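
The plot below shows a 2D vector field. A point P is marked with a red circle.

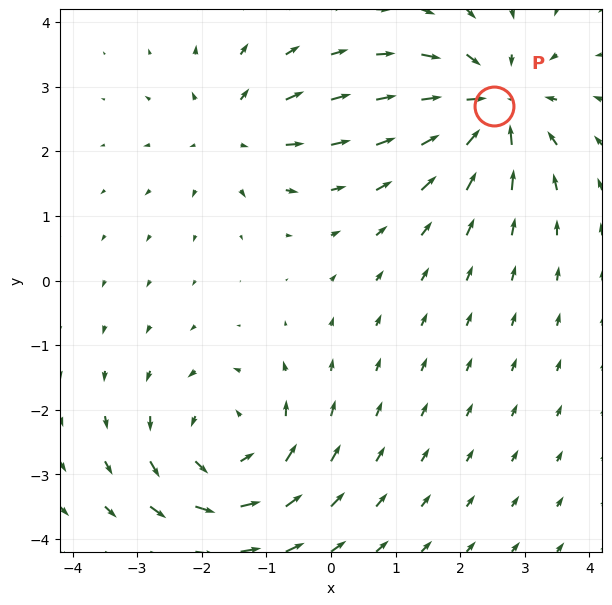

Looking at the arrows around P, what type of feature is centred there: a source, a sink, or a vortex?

sink

At P (2.5, 2.7) the arrows converge inward. Divergence about -6, curl ≈0 — negative divergence with near-zero curl is a sink.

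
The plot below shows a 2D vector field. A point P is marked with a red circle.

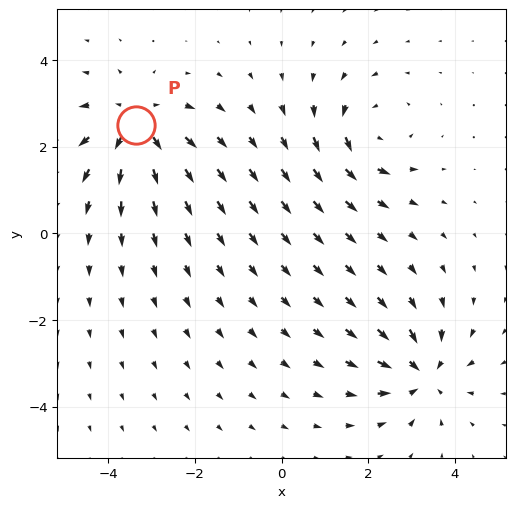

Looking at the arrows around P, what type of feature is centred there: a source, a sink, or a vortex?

source

At P (-3.4, 2.5) the arrows spread outward. Divergence about +5, curl ≈0 — positive divergence with near-zero curl is a source.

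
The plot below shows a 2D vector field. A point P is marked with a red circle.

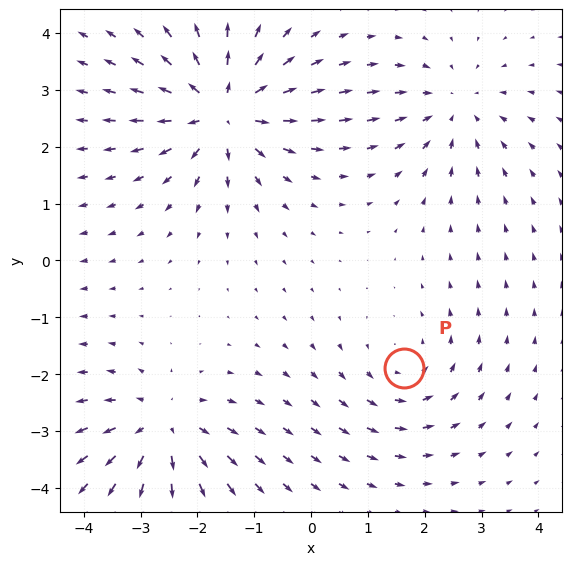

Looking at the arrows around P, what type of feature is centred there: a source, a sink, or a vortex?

At P (1.6, -1.9) the arrows circulate counterclockwise. Divergence ≈0, curl about +3 — near-zero divergence with nonzero curl is a vortex.

vortex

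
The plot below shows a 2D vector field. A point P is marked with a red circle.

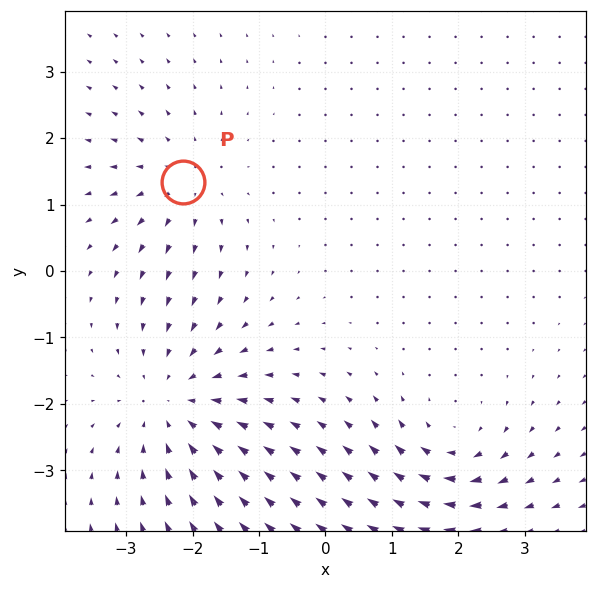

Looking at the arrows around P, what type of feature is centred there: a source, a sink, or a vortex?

At P (-2.1, 1.3) the arrows spread outward. Divergence about +3, curl ≈0 — positive divergence with near-zero curl is a source.

source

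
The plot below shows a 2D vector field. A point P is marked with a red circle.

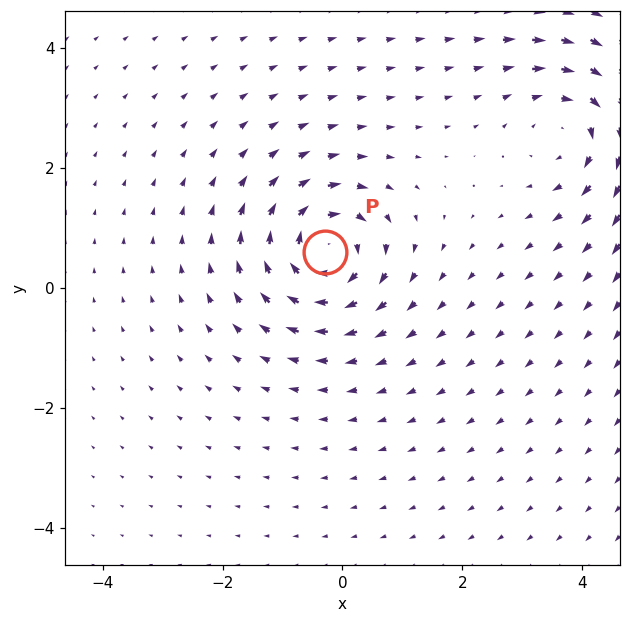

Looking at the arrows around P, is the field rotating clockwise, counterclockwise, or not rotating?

Near P at (-0.3, 0.6) the arrows circulate clockwise. The curl (z-component) there is about -6; negative curl means clockwise rotation.

clockwise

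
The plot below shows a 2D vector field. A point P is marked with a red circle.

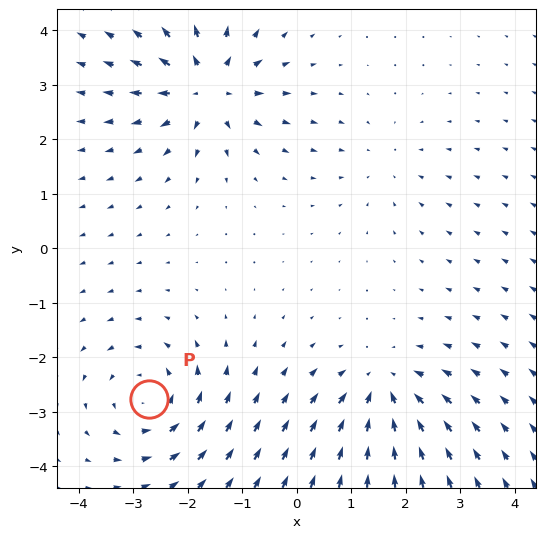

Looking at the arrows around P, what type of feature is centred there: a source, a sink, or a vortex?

At P (-2.7, -2.8) the arrows circulate counterclockwise. Divergence ≈0, curl about +5 — near-zero divergence with nonzero curl is a vortex.

vortex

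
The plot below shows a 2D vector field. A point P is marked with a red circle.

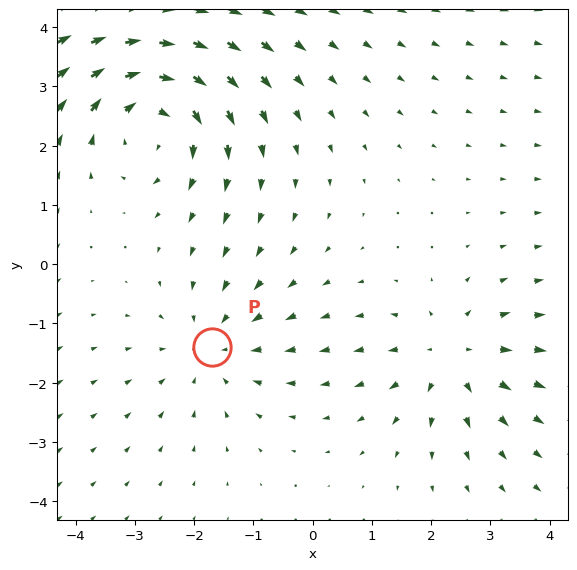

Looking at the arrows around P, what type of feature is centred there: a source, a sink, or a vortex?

At P (-1.7, -1.4) the arrows converge inward. Divergence about -2, curl ≈0 — negative divergence with near-zero curl is a sink.

sink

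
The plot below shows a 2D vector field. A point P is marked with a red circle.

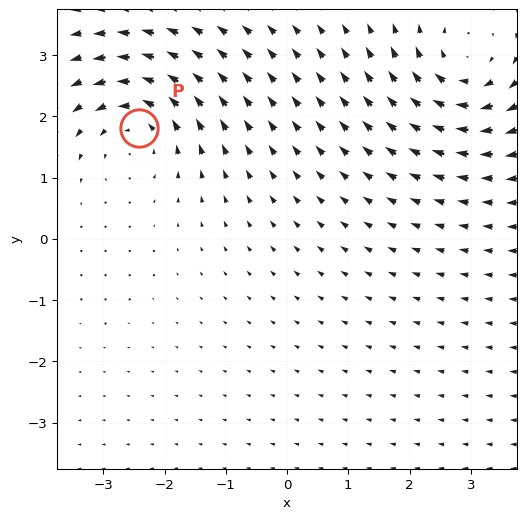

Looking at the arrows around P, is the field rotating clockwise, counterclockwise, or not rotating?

counterclockwise

Near P at (-2.4, 1.8) the arrows circulate counterclockwise. The curl (z-component) there is about +3; positive curl means counterclockwise rotation.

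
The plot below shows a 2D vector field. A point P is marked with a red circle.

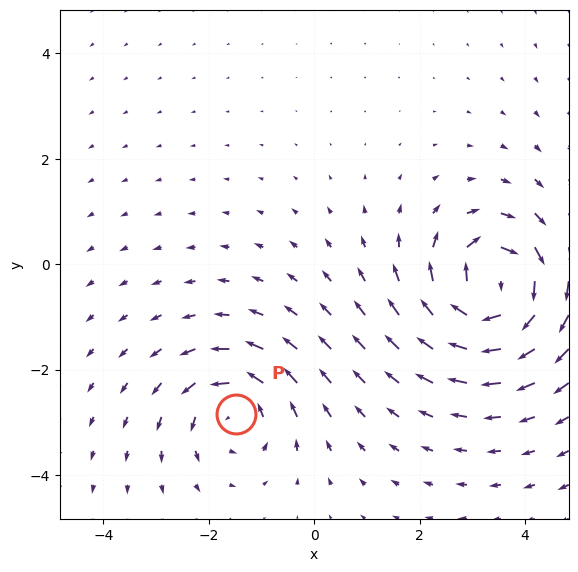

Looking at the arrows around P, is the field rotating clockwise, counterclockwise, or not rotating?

Near P at (-1.5, -2.8) the arrows circulate counterclockwise. The curl (z-component) there is about +3; positive curl means counterclockwise rotation.

counterclockwise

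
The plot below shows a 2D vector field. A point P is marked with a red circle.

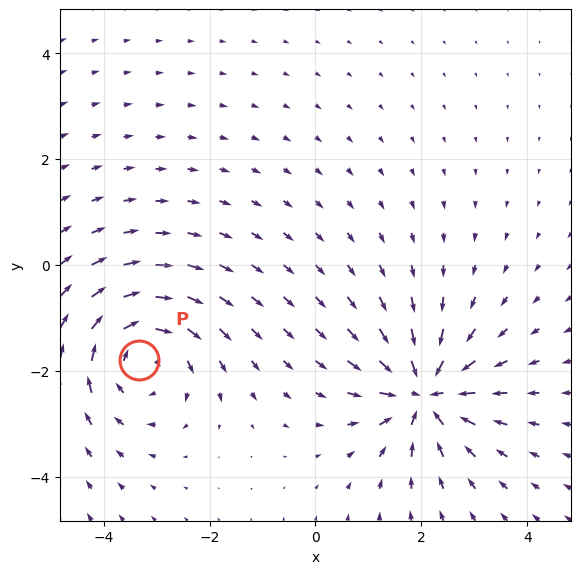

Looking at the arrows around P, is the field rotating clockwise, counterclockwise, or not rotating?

clockwise

Near P at (-3.3, -1.8) the arrows circulate clockwise. The curl (z-component) there is about -4; negative curl means clockwise rotation.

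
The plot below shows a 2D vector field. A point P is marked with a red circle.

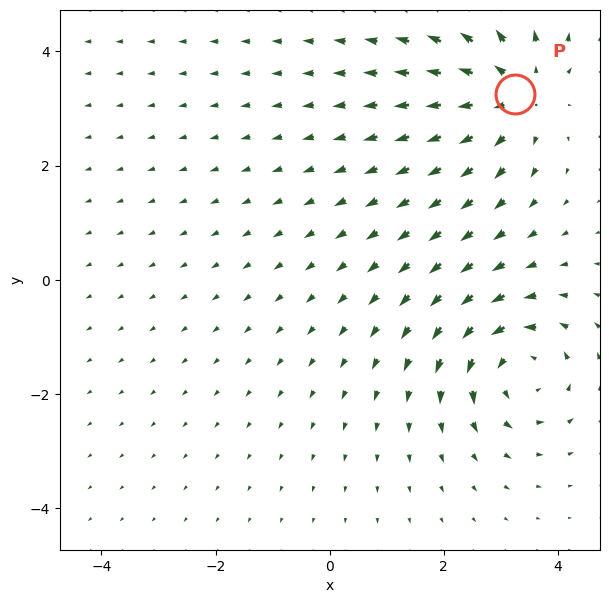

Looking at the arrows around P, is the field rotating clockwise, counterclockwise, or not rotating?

not rotating

Near P at (3.2, 3.2) the arrows show no circulation. The curl there is ≈0.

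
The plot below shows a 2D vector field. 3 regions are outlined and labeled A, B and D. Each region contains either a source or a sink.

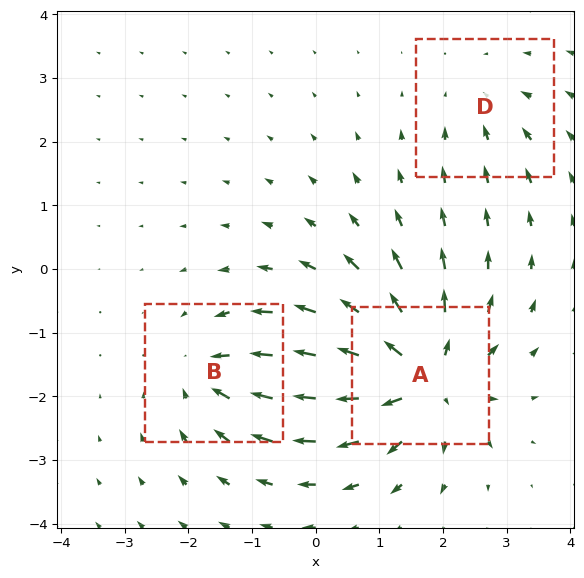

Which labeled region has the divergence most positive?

A

Divergence at each region's feature centre — A: about +6, B: about -4, D: about -2. Region A is most positive.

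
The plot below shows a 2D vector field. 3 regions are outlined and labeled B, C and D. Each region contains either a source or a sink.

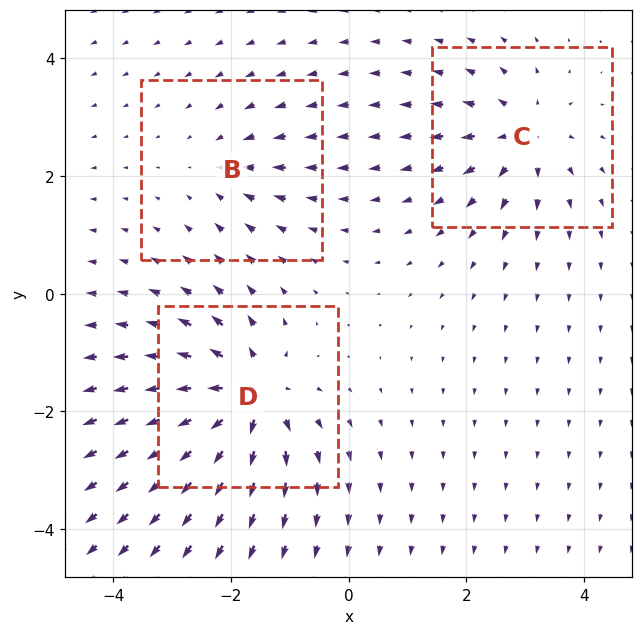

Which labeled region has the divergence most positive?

D

Divergence at each region's feature centre — B: about -2, C: about +4, D: about +6. Region D is most positive.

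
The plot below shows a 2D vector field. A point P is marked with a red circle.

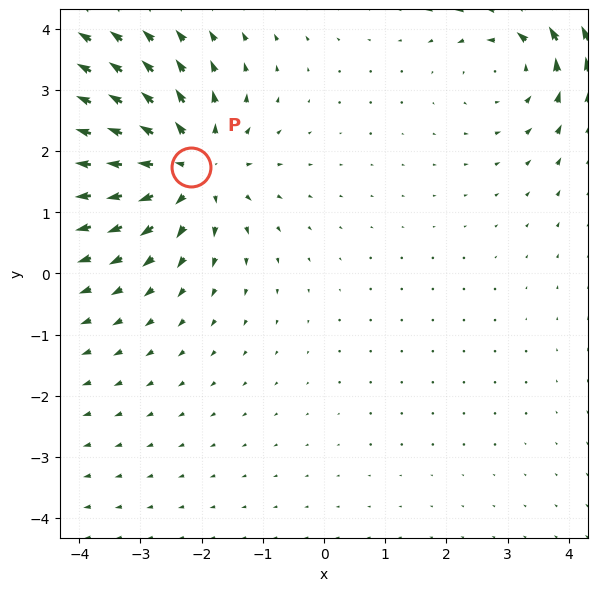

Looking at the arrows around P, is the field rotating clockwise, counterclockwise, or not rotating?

not rotating

Near P at (-2.2, 1.7) the arrows show no circulation. The curl there is ≈0.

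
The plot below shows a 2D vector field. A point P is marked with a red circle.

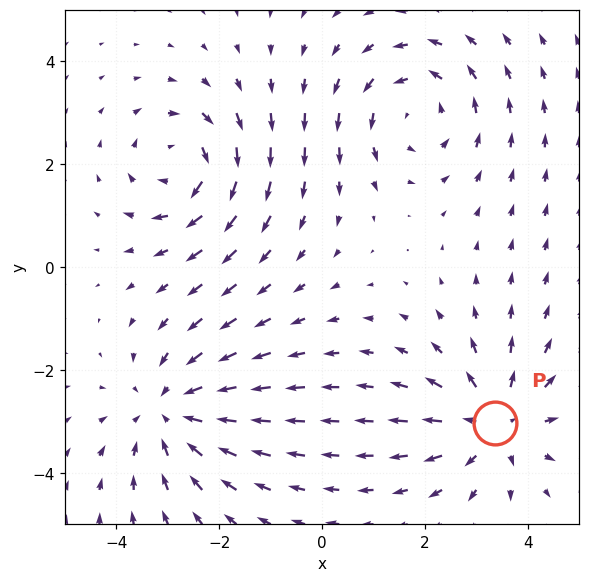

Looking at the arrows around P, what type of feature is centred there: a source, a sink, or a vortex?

source

At P (3.4, -3.0) the arrows spread outward. Divergence about +4, curl ≈0 — positive divergence with near-zero curl is a source.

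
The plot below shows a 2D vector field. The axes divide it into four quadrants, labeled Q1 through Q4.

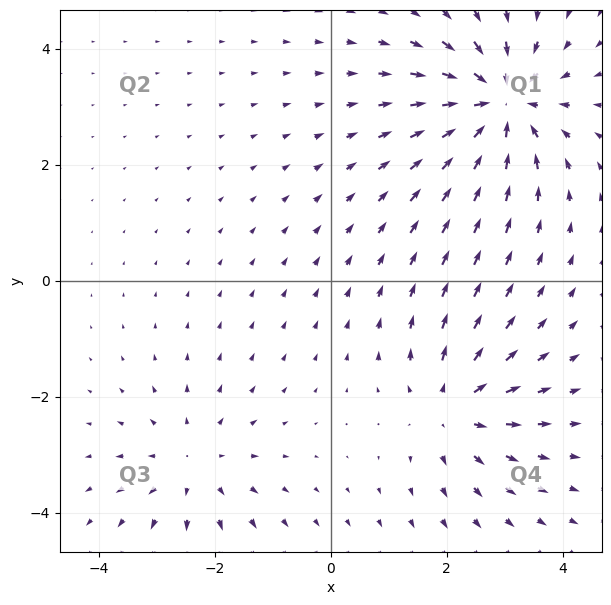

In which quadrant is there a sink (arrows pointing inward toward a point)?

The sink sits at approximately (2.9, 3.1), which lies in quadrant Q1. The divergence there is about -5, negative as expected for a sink.

Q1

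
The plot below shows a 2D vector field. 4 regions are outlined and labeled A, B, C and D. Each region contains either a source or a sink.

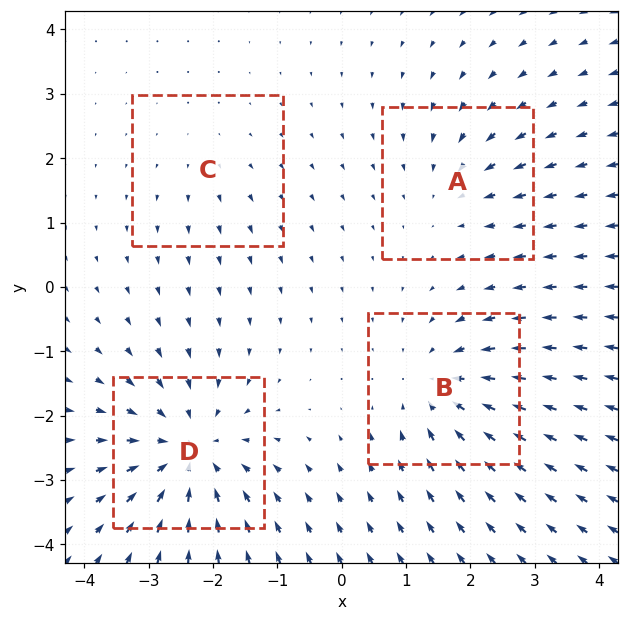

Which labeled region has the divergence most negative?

Divergence at each region's feature centre — A: about -3, B: about -5, C: about +2, D: about -6. Region D is most negative.

D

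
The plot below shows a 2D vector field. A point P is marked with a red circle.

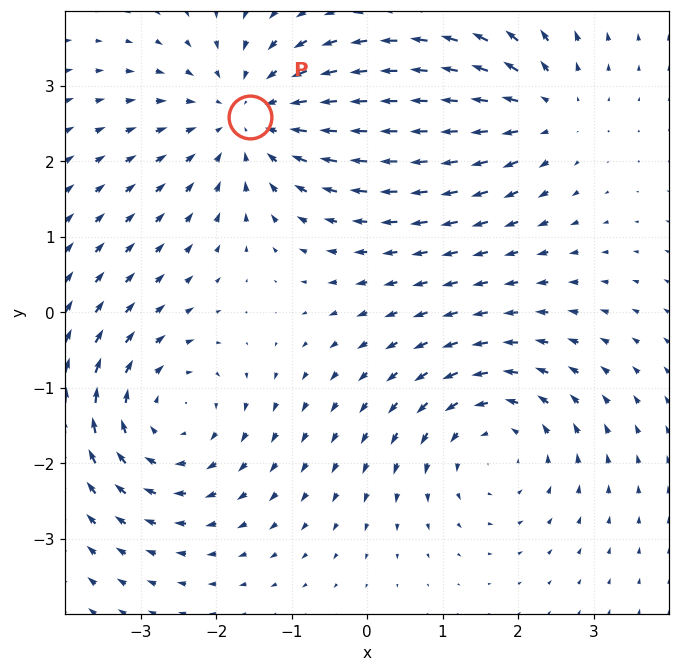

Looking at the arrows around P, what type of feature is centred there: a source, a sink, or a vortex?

At P (-1.5, 2.6) the arrows converge inward. Divergence about -4, curl ≈0 — negative divergence with near-zero curl is a sink.

sink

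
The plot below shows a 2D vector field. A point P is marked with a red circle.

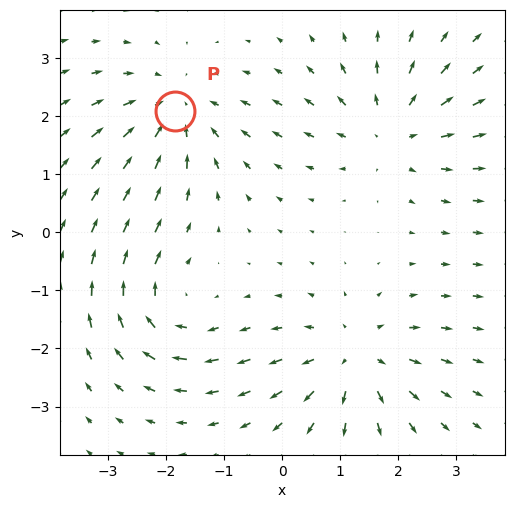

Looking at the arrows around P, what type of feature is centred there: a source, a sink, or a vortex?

sink

At P (-1.8, 2.1) the arrows converge inward. Divergence about -5, curl ≈0 — negative divergence with near-zero curl is a sink.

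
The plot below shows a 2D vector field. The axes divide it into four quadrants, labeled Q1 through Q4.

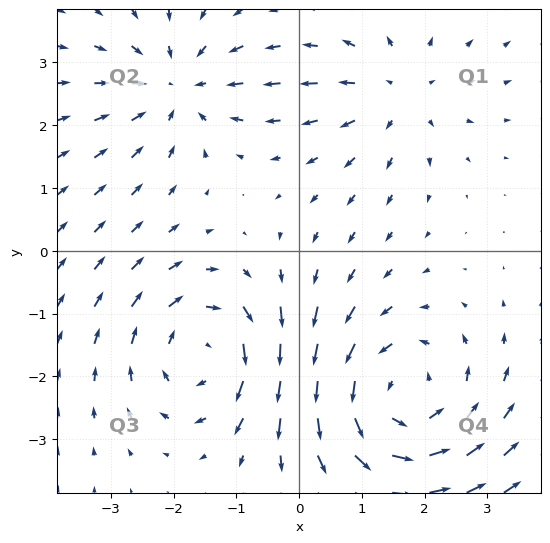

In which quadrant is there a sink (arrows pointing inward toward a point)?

The sink sits at approximately (-1.9, 2.6), which lies in quadrant Q2. The divergence there is about -3, negative as expected for a sink.

Q2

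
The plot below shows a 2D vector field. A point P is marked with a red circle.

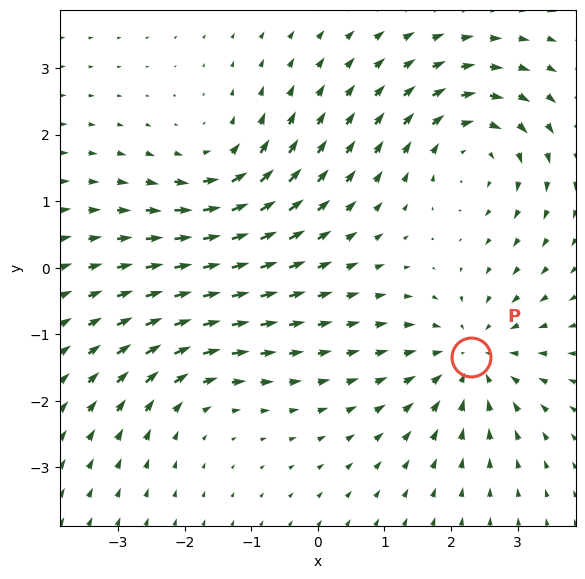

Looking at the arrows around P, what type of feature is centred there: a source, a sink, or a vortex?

sink

At P (2.3, -1.3) the arrows converge inward. Divergence about -4, curl ≈0 — negative divergence with near-zero curl is a sink.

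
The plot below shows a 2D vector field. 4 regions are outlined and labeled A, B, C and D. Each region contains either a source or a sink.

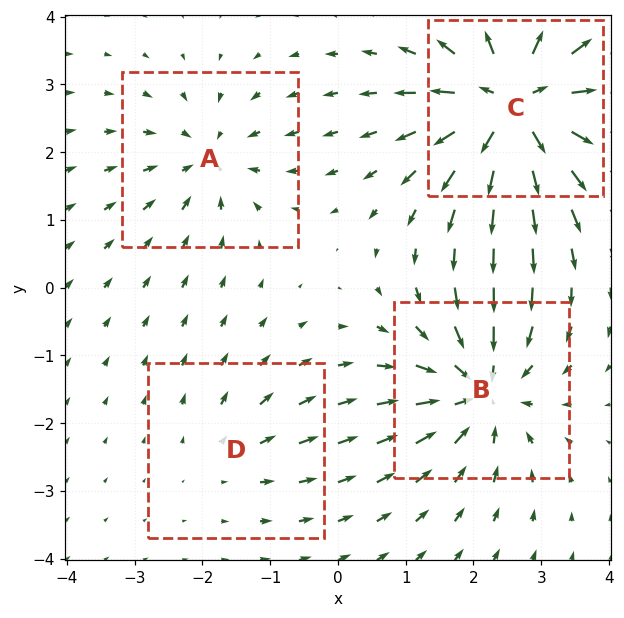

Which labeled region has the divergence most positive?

Divergence at each region's feature centre — A: about -4, B: about -6, C: about +8, D: about +2. Region C is most positive.

C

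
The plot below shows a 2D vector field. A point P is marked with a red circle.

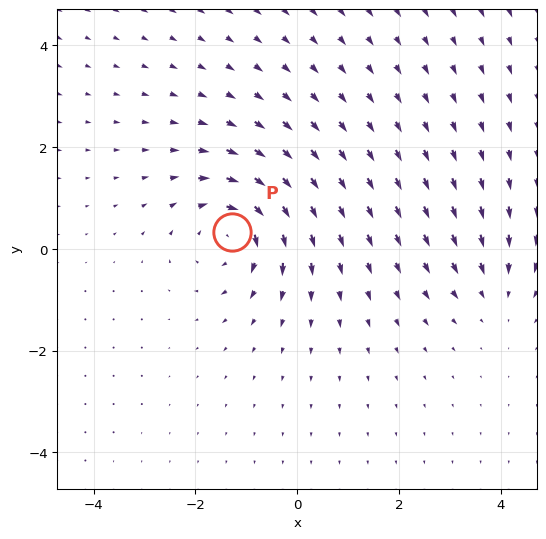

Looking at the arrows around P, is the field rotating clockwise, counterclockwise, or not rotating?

Near P at (-1.3, 0.3) the arrows circulate clockwise. The curl (z-component) there is about -5; negative curl means clockwise rotation.

clockwise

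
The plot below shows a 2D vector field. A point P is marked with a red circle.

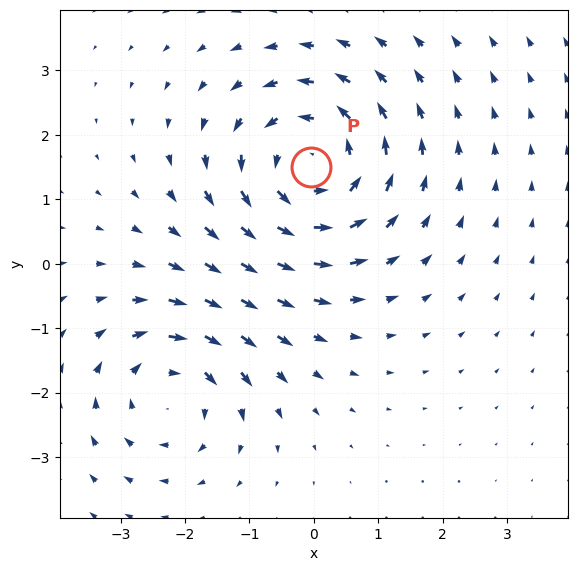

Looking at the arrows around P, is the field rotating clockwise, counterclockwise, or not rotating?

counterclockwise

Near P at (-0.1, 1.5) the arrows circulate counterclockwise. The curl (z-component) there is about +4; positive curl means counterclockwise rotation.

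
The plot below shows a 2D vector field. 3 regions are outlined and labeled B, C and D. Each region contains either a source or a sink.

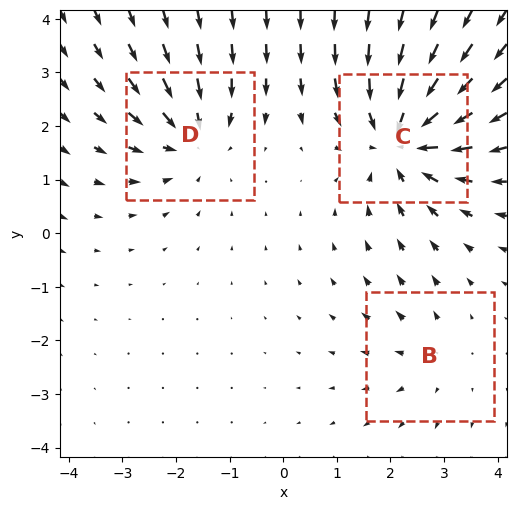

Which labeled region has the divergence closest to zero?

B

Divergence at each region's feature centre — B: about +2, C: about -5, D: about -3. Region B is closest to zero.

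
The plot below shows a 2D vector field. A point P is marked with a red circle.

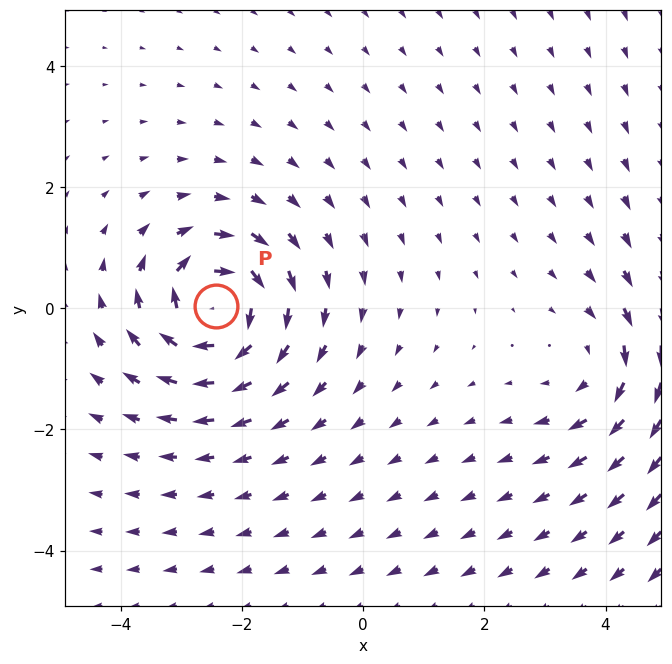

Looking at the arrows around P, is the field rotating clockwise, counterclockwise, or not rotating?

clockwise

Near P at (-2.4, 0.0) the arrows circulate clockwise. The curl (z-component) there is about -7; negative curl means clockwise rotation.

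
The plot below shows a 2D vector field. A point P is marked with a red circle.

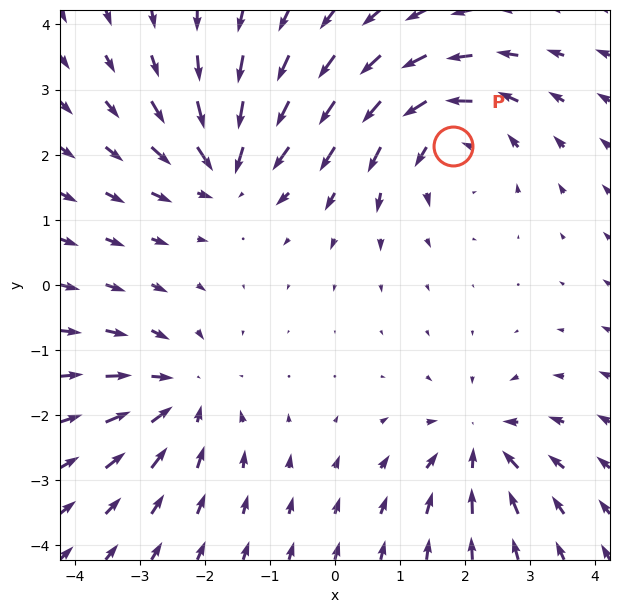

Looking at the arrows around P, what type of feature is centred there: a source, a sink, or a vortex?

At P (1.8, 2.1) the arrows circulate counterclockwise. Divergence ≈0, curl about +5 — near-zero divergence with nonzero curl is a vortex.

vortex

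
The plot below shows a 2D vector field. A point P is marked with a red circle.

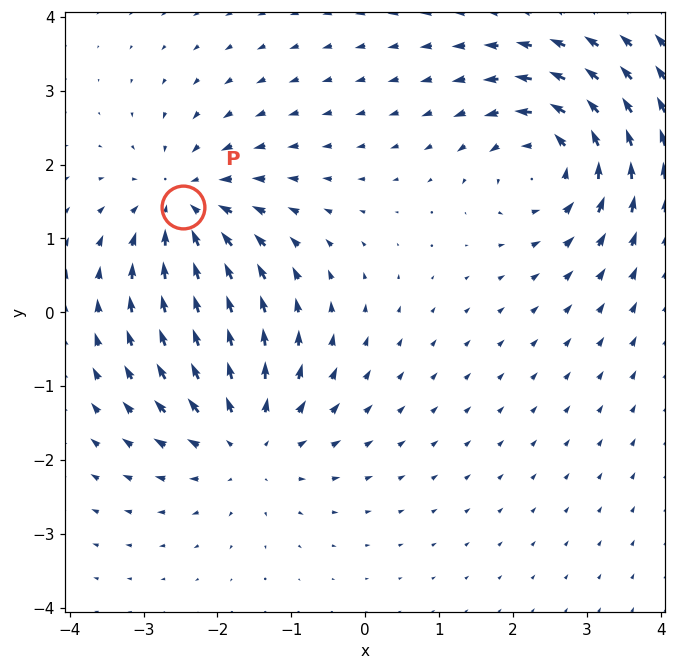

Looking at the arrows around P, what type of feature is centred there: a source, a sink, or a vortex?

sink

At P (-2.5, 1.4) the arrows converge inward. Divergence about -5, curl ≈0 — negative divergence with near-zero curl is a sink.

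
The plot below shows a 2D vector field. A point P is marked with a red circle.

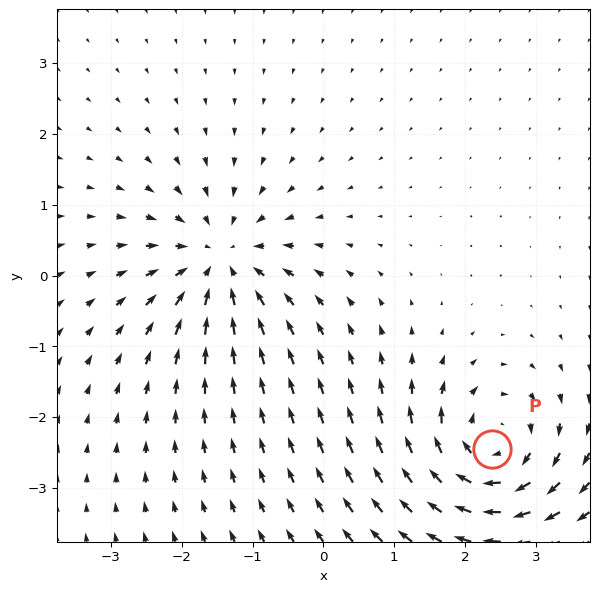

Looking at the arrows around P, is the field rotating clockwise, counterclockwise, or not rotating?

clockwise

Near P at (2.4, -2.4) the arrows circulate clockwise. The curl (z-component) there is about -6; negative curl means clockwise rotation.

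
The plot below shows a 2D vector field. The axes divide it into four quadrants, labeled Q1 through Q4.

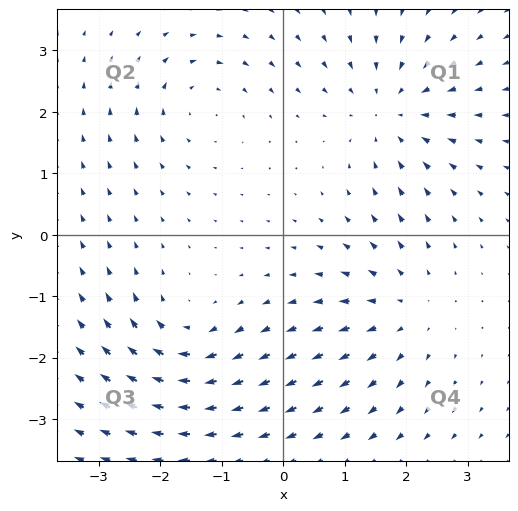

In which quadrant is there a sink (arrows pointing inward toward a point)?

The sink sits at approximately (1.8, 2.0), which lies in quadrant Q1. The divergence there is about -4, negative as expected for a sink.

Q1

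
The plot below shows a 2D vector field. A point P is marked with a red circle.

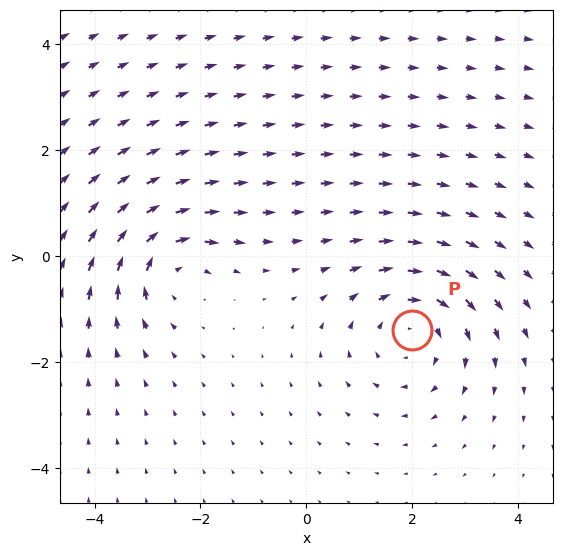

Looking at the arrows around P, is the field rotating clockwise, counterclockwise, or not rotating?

clockwise

Near P at (2.0, -1.4) the arrows circulate clockwise. The curl (z-component) there is about -4; negative curl means clockwise rotation.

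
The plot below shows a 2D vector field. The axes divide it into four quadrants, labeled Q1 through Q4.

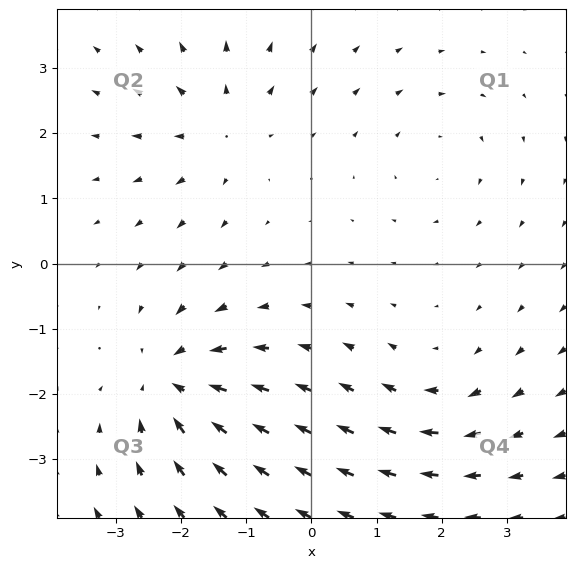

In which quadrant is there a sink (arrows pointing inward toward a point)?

The sink sits at approximately (-2.1, -1.8), which lies in quadrant Q3. The divergence there is about -6, negative as expected for a sink.

Q3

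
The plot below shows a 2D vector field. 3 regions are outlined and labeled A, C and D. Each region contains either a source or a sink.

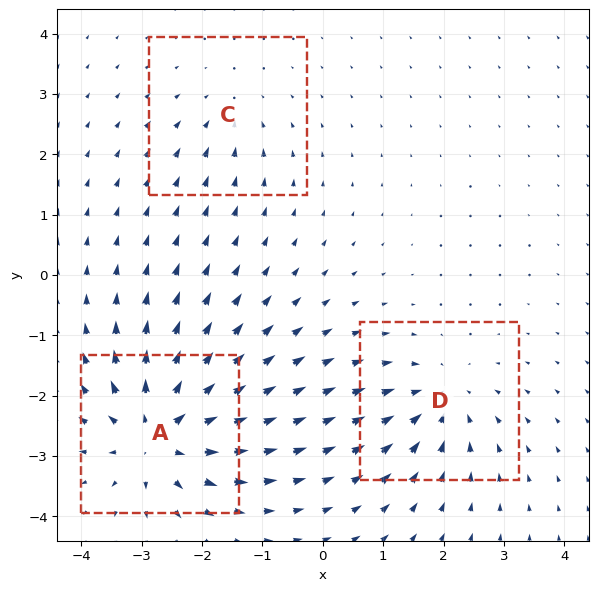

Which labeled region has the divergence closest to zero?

Divergence at each region's feature centre — A: about +5, C: about -2, D: about -4. Region C is closest to zero.

C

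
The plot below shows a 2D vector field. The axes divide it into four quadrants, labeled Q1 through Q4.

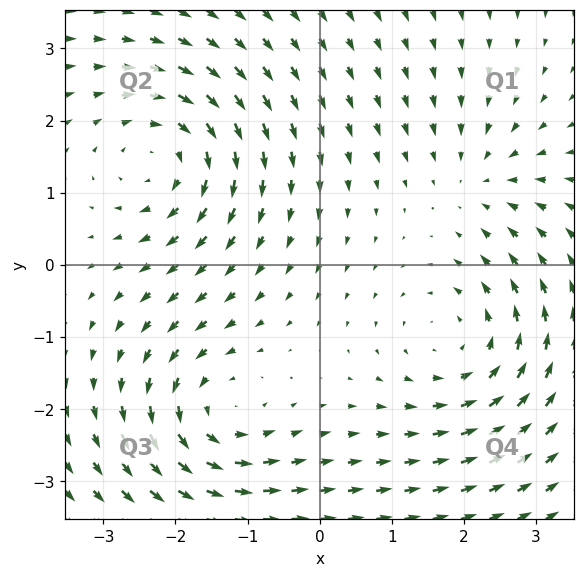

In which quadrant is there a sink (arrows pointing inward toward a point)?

The sink sits at approximately (2.2, 1.2), which lies in quadrant Q1. The divergence there is about -3, negative as expected for a sink.

Q1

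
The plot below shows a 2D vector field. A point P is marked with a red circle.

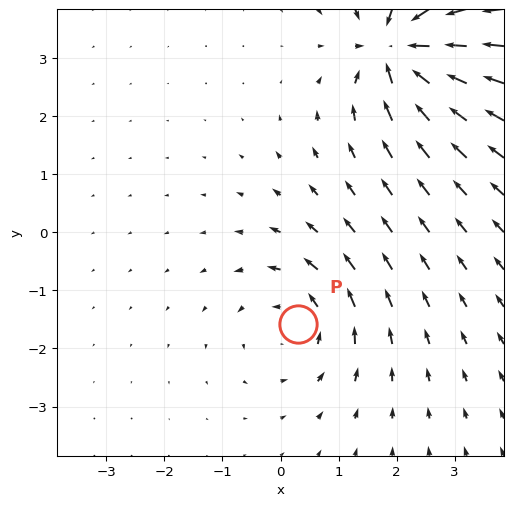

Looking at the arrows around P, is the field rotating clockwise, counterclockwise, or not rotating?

Near P at (0.3, -1.6) the arrows circulate counterclockwise. The curl (z-component) there is about +3; positive curl means counterclockwise rotation.

counterclockwise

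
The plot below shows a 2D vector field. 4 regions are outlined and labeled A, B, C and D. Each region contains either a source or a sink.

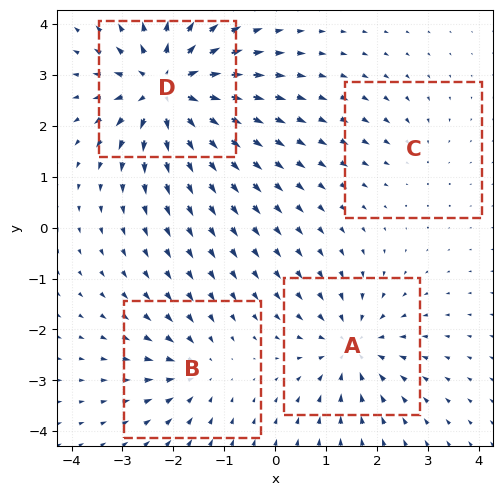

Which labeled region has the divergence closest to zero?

Divergence at each region's feature centre — A: about -5, B: about -4, C: about -2, D: about +8. Region C is closest to zero.

C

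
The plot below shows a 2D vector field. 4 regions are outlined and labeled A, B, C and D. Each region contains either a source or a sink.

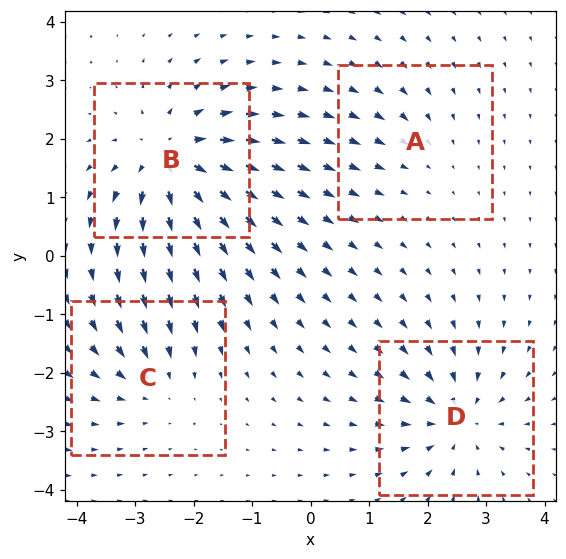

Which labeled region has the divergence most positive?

Divergence at each region's feature centre — A: about -2, B: about +7, C: about -4, D: about -5. Region B is most positive.

B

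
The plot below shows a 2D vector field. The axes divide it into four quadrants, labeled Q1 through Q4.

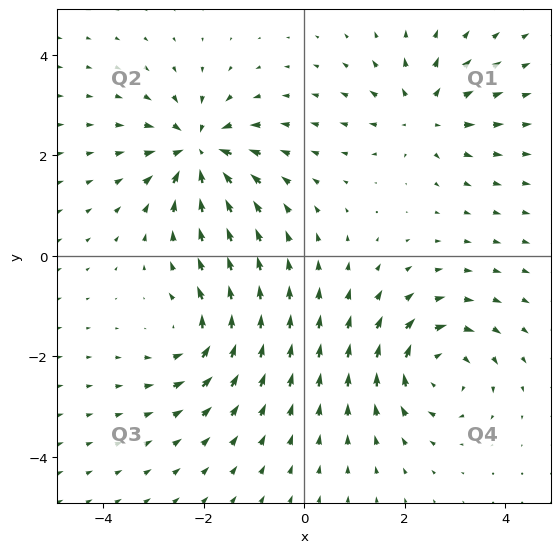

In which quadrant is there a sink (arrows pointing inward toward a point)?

The sink sits at approximately (-2.1, 2.1), which lies in quadrant Q2. The divergence there is about -6, negative as expected for a sink.

Q2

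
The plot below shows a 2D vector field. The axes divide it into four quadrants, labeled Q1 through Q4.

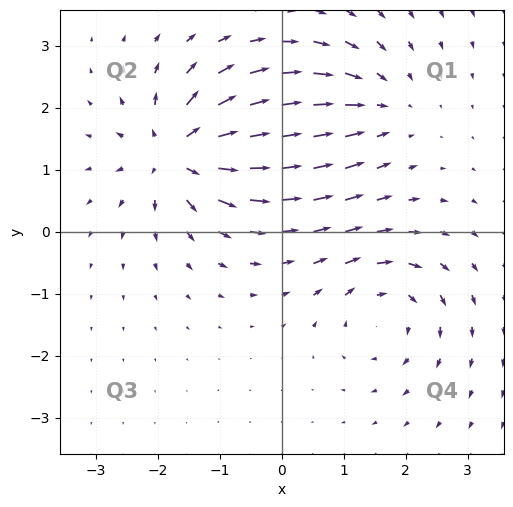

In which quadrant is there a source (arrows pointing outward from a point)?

Q2

The source sits at approximately (-1.7, 1.3), which lies in quadrant Q2. The divergence there is about +6, positive as expected for a source.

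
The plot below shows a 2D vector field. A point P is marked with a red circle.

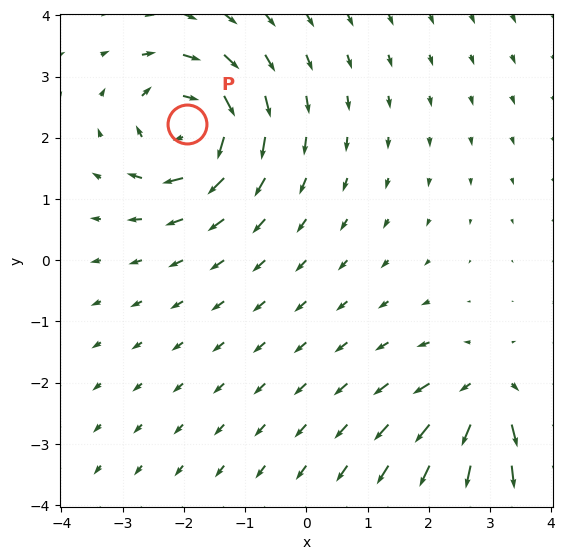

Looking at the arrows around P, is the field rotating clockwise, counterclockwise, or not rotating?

clockwise

Near P at (-1.9, 2.2) the arrows circulate clockwise. The curl (z-component) there is about -4; negative curl means clockwise rotation.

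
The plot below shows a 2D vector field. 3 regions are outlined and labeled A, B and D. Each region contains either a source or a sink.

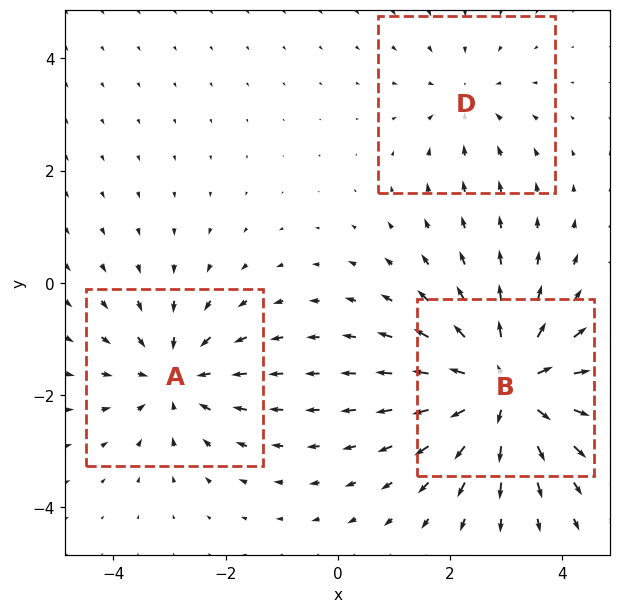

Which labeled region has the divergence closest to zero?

D

Divergence at each region's feature centre — A: about -3, B: about +5, D: about -2. Region D is closest to zero.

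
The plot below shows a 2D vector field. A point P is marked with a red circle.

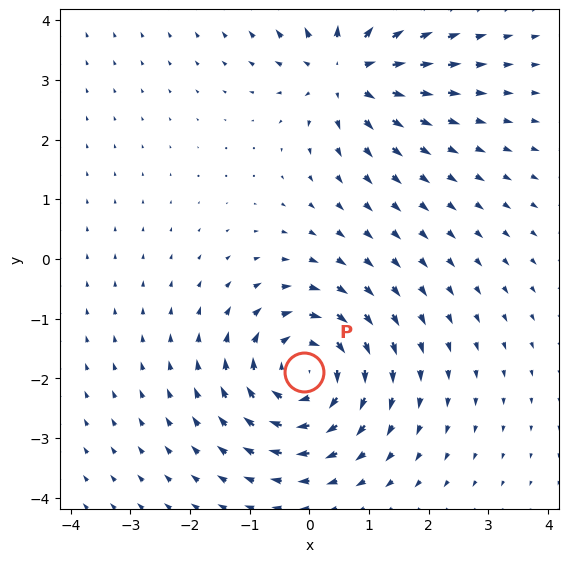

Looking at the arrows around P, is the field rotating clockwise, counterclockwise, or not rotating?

Near P at (-0.1, -1.9) the arrows circulate clockwise. The curl (z-component) there is about -4; negative curl means clockwise rotation.

clockwise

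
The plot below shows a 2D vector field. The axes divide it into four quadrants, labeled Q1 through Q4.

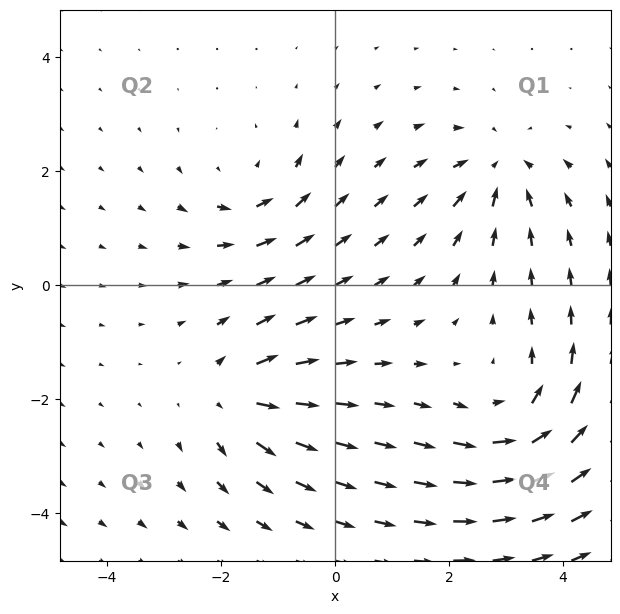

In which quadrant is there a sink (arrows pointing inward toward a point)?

The sink sits at approximately (2.9, 2.0), which lies in quadrant Q1. The divergence there is about -4, negative as expected for a sink.

Q1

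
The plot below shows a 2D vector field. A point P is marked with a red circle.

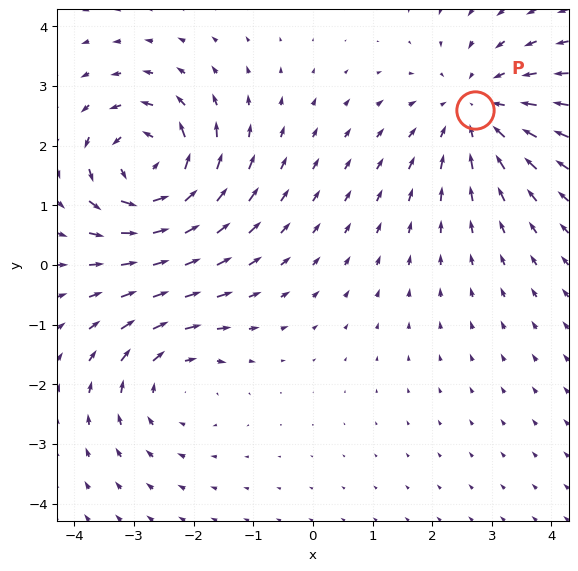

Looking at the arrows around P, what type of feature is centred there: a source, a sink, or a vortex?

At P (2.7, 2.6) the arrows converge inward. Divergence about -3, curl ≈0 — negative divergence with near-zero curl is a sink.

sink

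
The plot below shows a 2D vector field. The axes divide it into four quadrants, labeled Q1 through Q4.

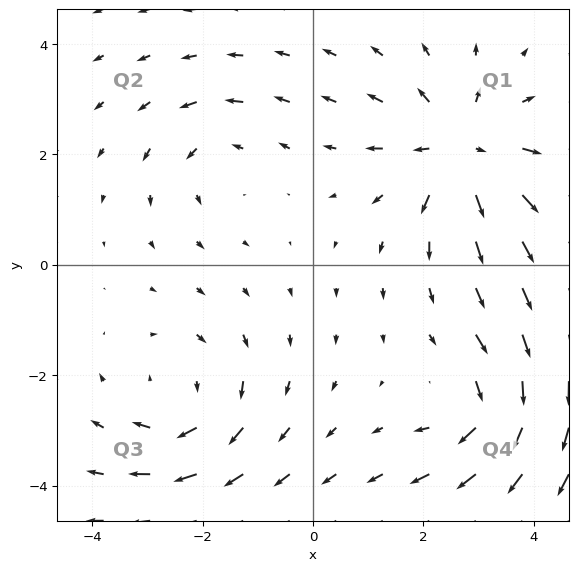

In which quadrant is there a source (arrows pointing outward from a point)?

The source sits at approximately (2.7, 2.1), which lies in quadrant Q1. The divergence there is about +5, positive as expected for a source.

Q1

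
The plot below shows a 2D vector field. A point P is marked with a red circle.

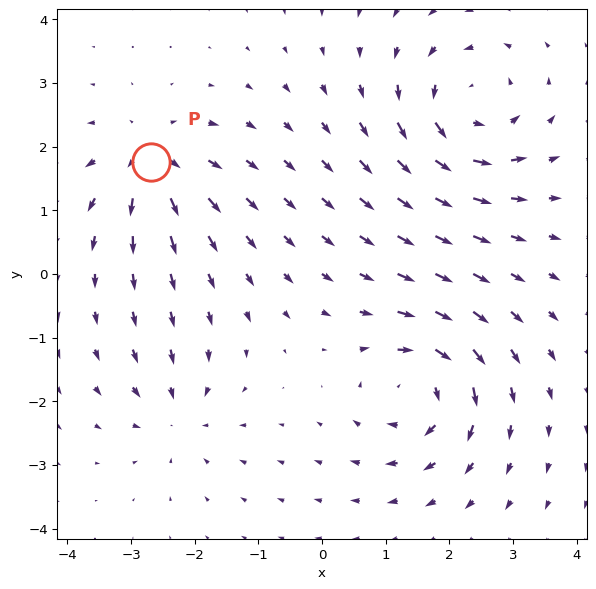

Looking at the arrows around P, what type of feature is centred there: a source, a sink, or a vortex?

source

At P (-2.7, 1.8) the arrows spread outward. Divergence about +5, curl ≈0 — positive divergence with near-zero curl is a source.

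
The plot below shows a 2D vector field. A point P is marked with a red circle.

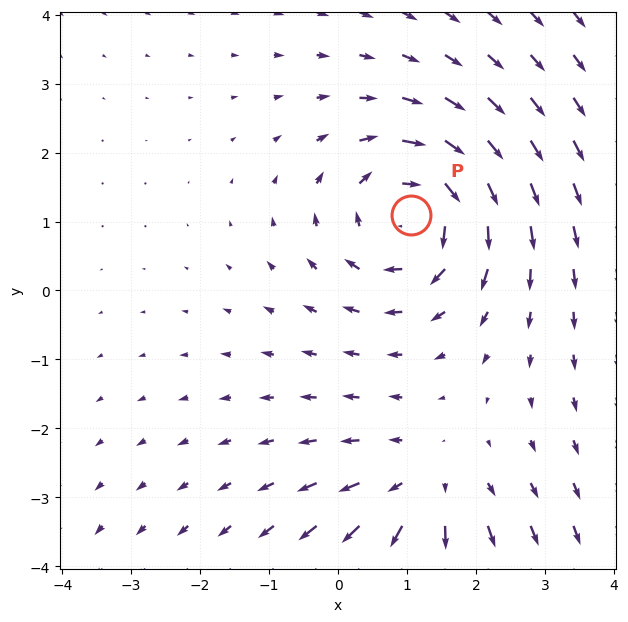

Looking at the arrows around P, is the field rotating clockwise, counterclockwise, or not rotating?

Near P at (1.1, 1.1) the arrows circulate clockwise. The curl (z-component) there is about -5; negative curl means clockwise rotation.

clockwise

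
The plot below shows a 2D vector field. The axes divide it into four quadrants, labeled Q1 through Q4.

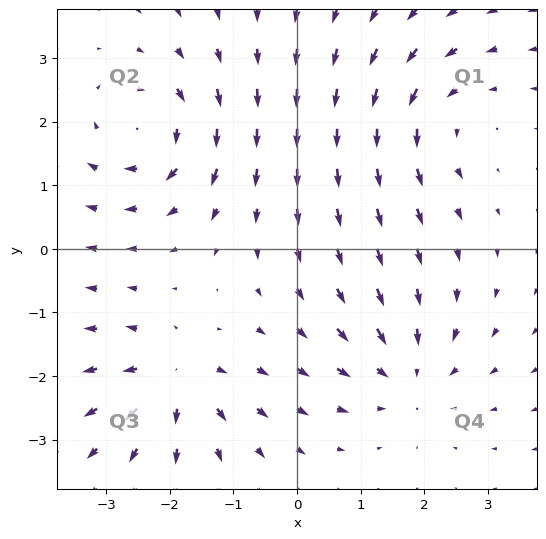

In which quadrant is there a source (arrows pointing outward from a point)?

The source sits at approximately (-1.9, -2.1), which lies in quadrant Q3. The divergence there is about +5, positive as expected for a source.

Q3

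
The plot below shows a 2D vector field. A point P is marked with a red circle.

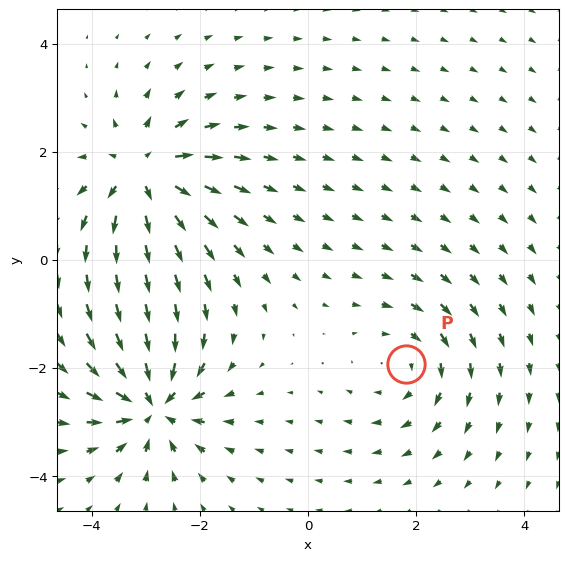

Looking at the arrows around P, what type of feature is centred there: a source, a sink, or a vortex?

vortex

At P (1.8, -1.9) the arrows circulate clockwise. Divergence ≈0, curl about -3 — near-zero divergence with nonzero curl is a vortex.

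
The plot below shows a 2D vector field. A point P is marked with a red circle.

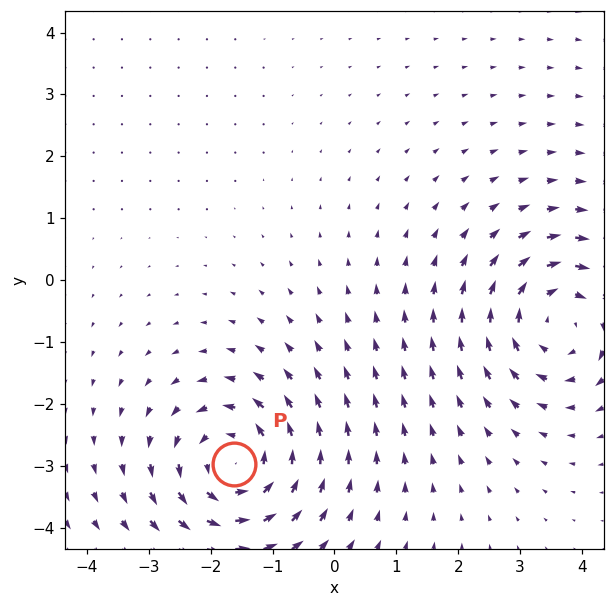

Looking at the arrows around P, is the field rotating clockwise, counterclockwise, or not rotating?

Near P at (-1.6, -3.0) the arrows circulate counterclockwise. The curl (z-component) there is about +5; positive curl means counterclockwise rotation.

counterclockwise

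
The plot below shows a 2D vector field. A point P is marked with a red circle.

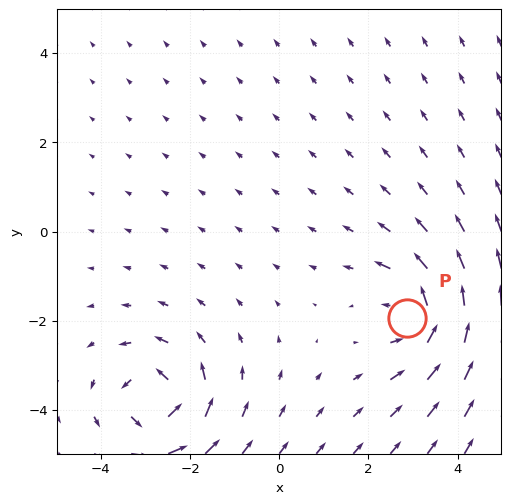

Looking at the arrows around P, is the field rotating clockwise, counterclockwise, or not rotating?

Near P at (2.9, -1.9) the arrows circulate counterclockwise. The curl (z-component) there is about +5; positive curl means counterclockwise rotation.

counterclockwise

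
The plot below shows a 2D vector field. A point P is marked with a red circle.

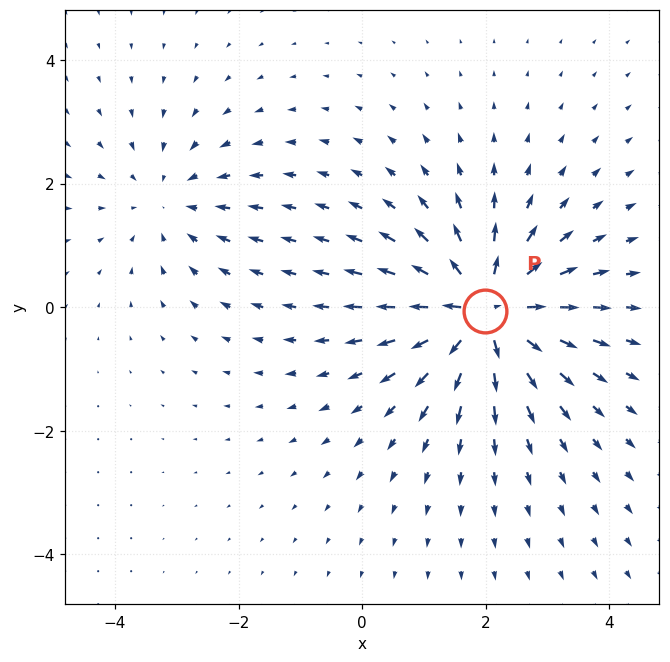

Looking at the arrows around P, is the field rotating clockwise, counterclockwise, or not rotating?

Near P at (2.0, -0.1) the arrows show no circulation. The curl there is ≈0.

not rotating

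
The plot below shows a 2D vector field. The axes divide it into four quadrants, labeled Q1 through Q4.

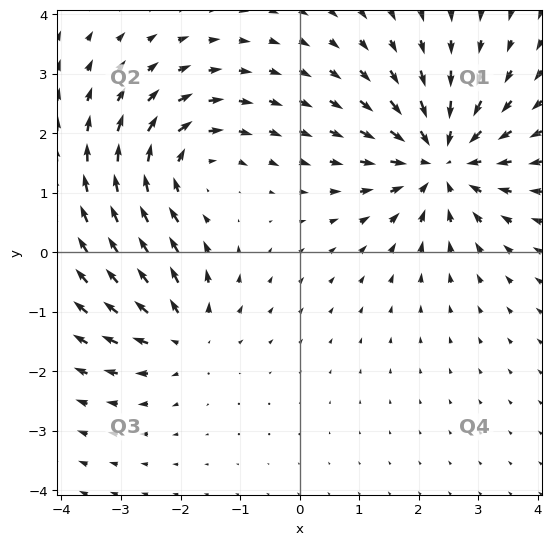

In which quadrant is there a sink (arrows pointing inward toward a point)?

Q1

The sink sits at approximately (2.4, 1.5), which lies in quadrant Q1. The divergence there is about -5, negative as expected for a sink.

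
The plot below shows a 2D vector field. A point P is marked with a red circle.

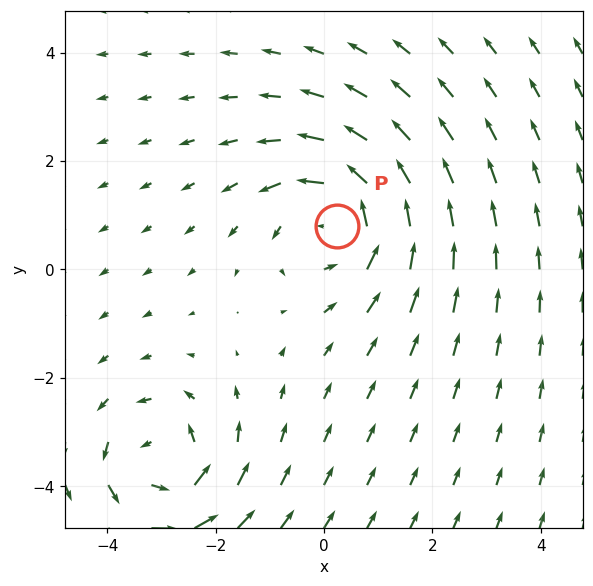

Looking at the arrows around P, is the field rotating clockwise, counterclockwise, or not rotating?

Near P at (0.2, 0.8) the arrows circulate counterclockwise. The curl (z-component) there is about +3; positive curl means counterclockwise rotation.

counterclockwise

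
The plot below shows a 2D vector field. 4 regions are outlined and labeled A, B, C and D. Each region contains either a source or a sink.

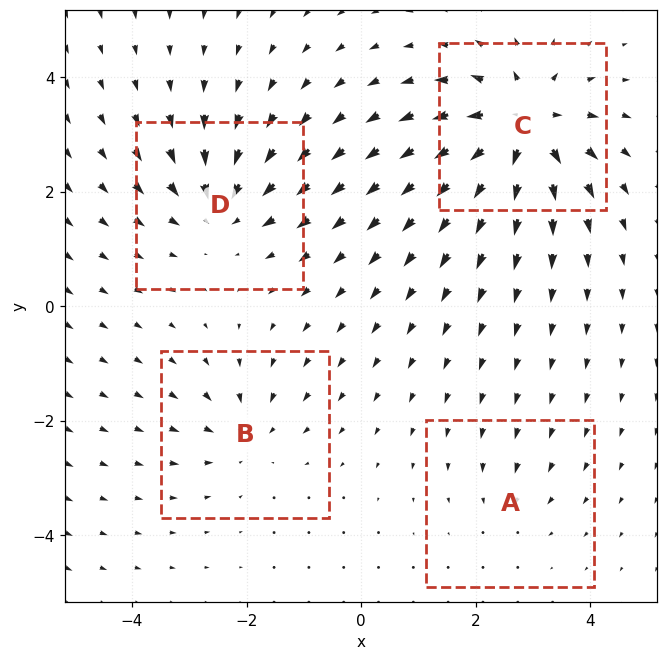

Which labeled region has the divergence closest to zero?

A

Divergence at each region's feature centre — A: about -2, B: about -4, C: about +8, D: about -5. Region A is closest to zero.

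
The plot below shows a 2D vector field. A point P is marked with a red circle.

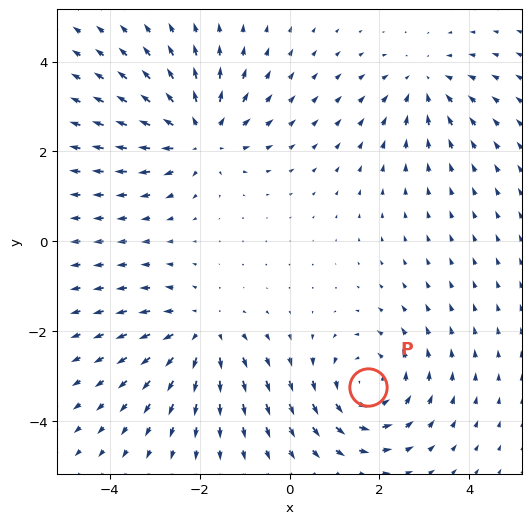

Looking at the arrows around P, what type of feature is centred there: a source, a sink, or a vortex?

vortex

At P (1.7, -3.2) the arrows circulate counterclockwise. Divergence ≈0, curl about +4 — near-zero divergence with nonzero curl is a vortex.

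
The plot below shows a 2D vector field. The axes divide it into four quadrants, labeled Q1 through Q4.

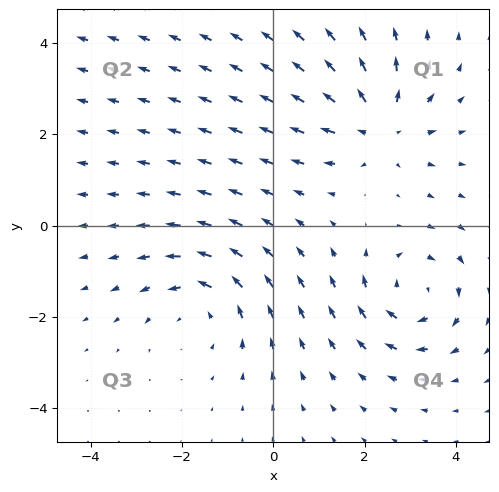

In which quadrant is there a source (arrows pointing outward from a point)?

The source sits at approximately (2.3, 2.2), which lies in quadrant Q1. The divergence there is about +3, positive as expected for a source.

Q1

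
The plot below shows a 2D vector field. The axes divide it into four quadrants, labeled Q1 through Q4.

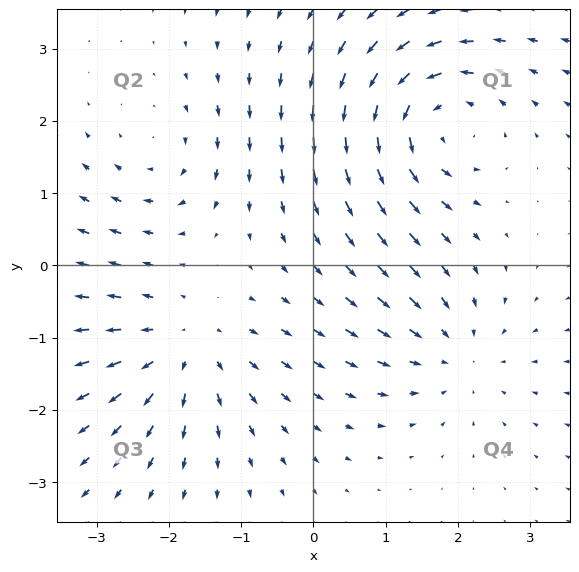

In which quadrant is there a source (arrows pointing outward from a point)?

The source sits at approximately (-1.8, -1.1), which lies in quadrant Q3. The divergence there is about +4, positive as expected for a source.

Q3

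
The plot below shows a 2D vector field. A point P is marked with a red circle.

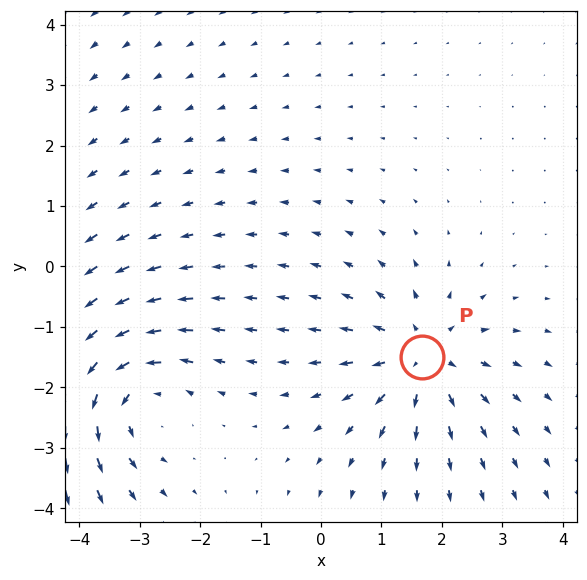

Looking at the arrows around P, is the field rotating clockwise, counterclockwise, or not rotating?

Near P at (1.7, -1.5) the arrows show no circulation. The curl there is ≈0.

not rotating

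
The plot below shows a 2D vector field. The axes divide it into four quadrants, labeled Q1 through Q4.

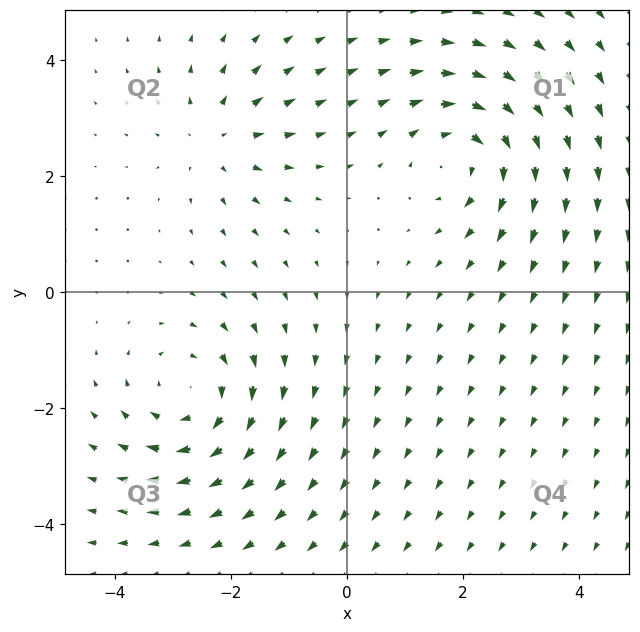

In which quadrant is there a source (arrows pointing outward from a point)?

The source sits at approximately (-2.2, 2.7), which lies in quadrant Q2. The divergence there is about +4, positive as expected for a source.

Q2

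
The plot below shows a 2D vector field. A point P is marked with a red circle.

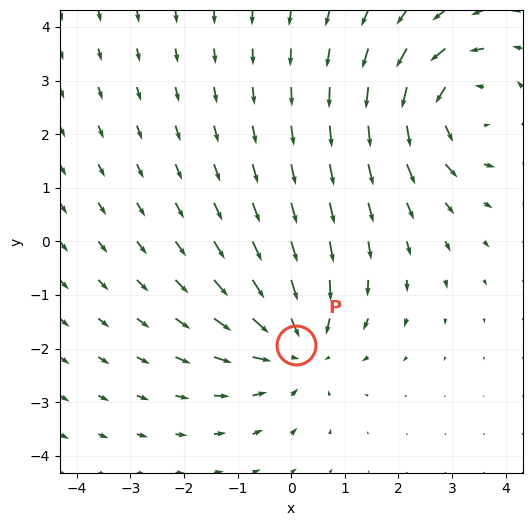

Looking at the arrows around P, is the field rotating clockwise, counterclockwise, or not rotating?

Near P at (0.1, -1.9) the arrows show no circulation. The curl there is ≈0.

not rotating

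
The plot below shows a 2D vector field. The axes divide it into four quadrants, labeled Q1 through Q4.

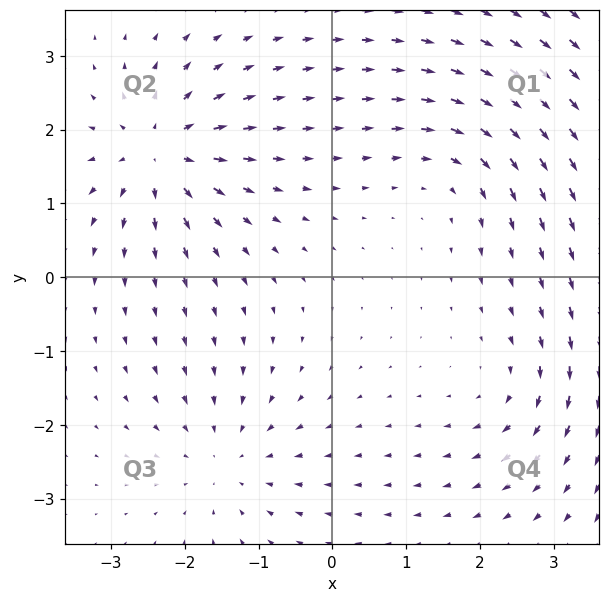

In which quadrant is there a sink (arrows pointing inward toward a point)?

The sink sits at approximately (-1.4, -2.5), which lies in quadrant Q3. The divergence there is about -4, negative as expected for a sink.

Q3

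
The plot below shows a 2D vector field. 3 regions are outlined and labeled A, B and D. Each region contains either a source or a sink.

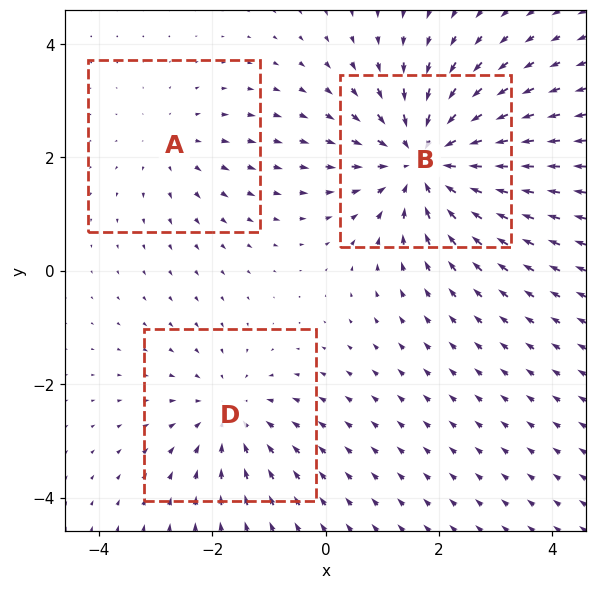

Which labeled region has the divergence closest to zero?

A

Divergence at each region's feature centre — A: about +2, B: about -5, D: about -3. Region A is closest to zero.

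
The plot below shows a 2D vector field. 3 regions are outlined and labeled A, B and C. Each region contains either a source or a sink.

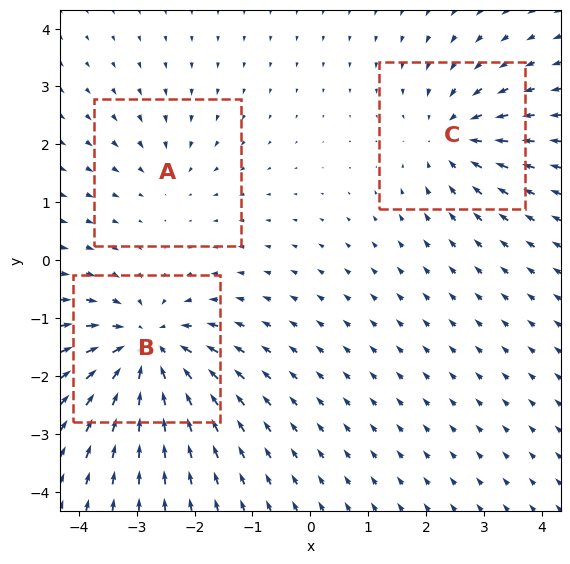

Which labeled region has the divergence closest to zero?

A

Divergence at each region's feature centre — A: about -2, B: about -6, C: about -4. Region A is closest to zero.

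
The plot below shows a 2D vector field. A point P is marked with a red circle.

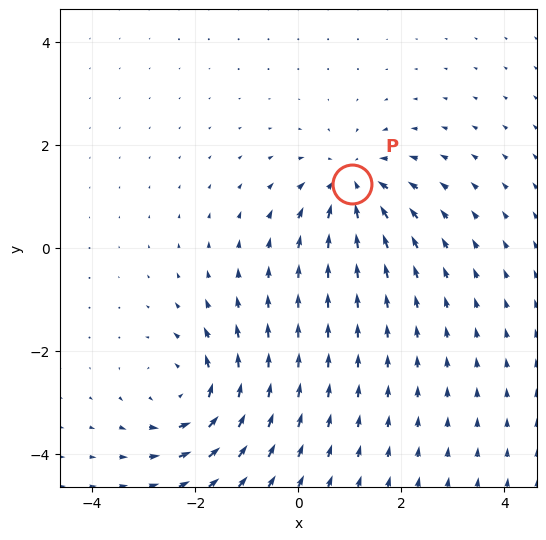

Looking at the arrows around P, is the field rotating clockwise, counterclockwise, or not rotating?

Near P at (1.0, 1.2) the arrows show no circulation. The curl there is ≈0.

not rotating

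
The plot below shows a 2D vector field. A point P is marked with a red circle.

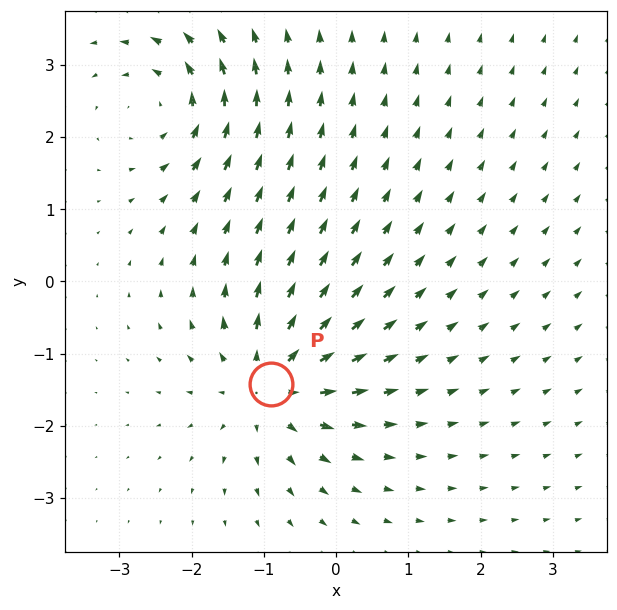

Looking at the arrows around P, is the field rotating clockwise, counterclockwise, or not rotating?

Near P at (-0.9, -1.4) the arrows show no circulation. The curl there is ≈0.

not rotating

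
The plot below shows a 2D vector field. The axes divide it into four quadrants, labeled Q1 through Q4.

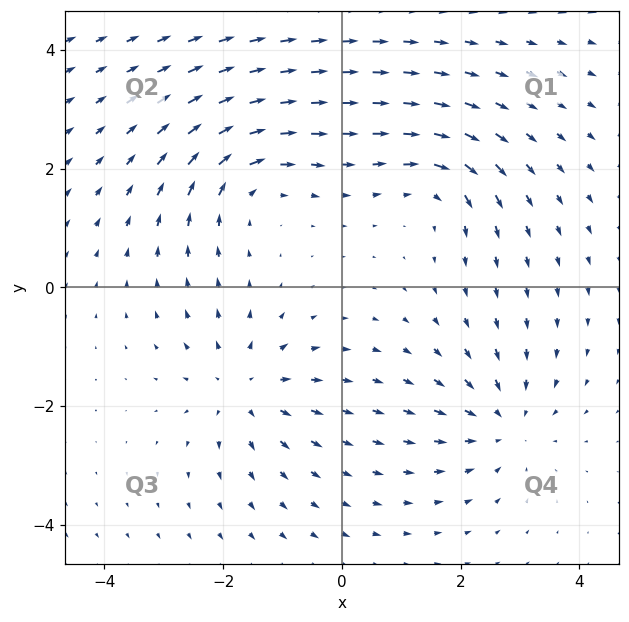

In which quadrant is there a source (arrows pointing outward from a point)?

Q3

The source sits at approximately (-1.6, -1.7), which lies in quadrant Q3. The divergence there is about +3, positive as expected for a source.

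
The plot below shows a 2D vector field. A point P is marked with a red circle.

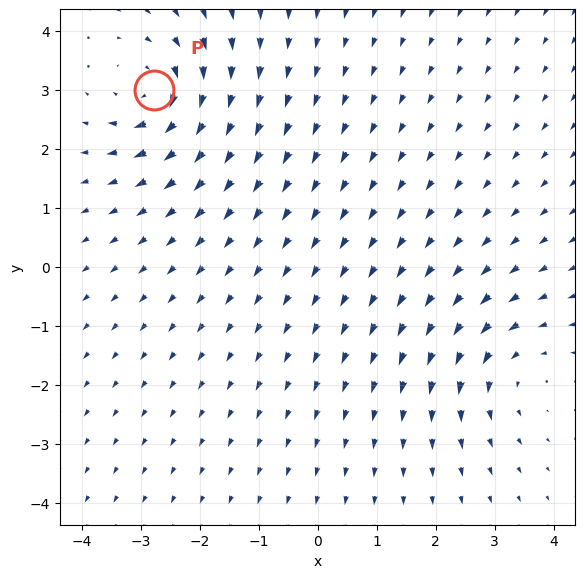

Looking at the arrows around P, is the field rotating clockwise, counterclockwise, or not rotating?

clockwise

Near P at (-2.8, 3.0) the arrows circulate clockwise. The curl (z-component) there is about -6; negative curl means clockwise rotation.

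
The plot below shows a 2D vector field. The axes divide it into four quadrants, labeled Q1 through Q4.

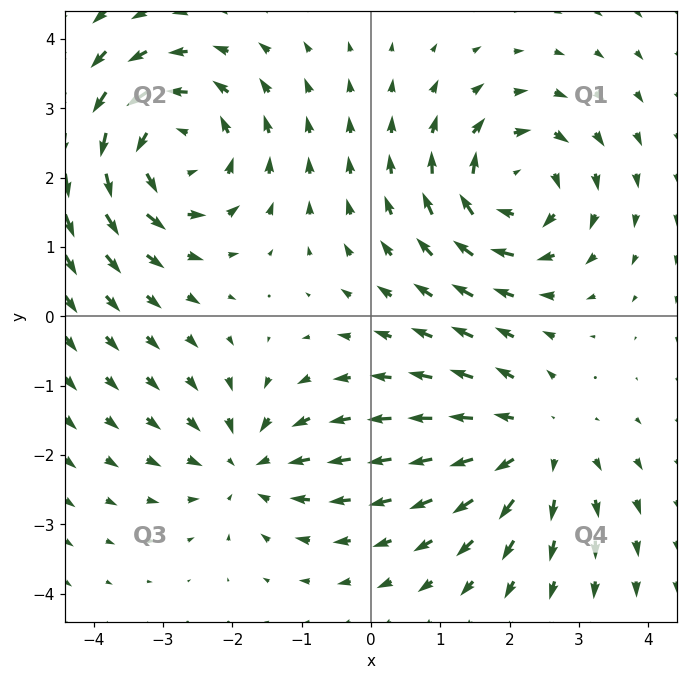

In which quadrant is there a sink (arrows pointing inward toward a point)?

The sink sits at approximately (-1.8, -2.2), which lies in quadrant Q3. The divergence there is about -3, negative as expected for a sink.

Q3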